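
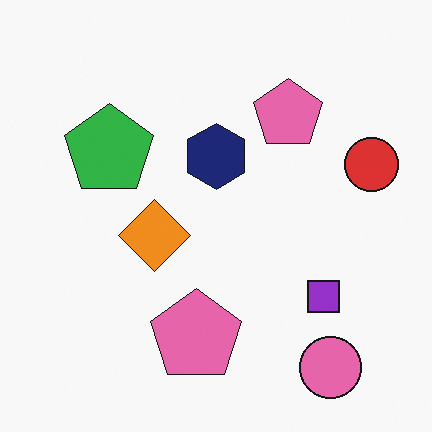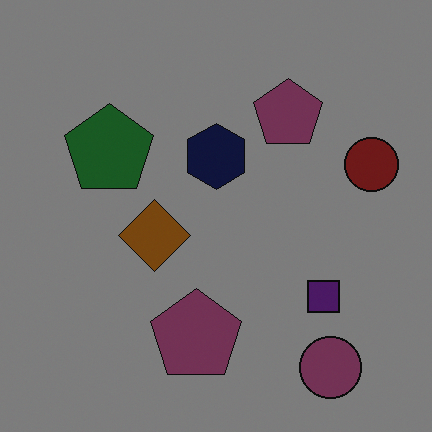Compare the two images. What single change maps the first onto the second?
The image was darkened a lot.

Every pixel — background and shapes alike — is uniformly darkened.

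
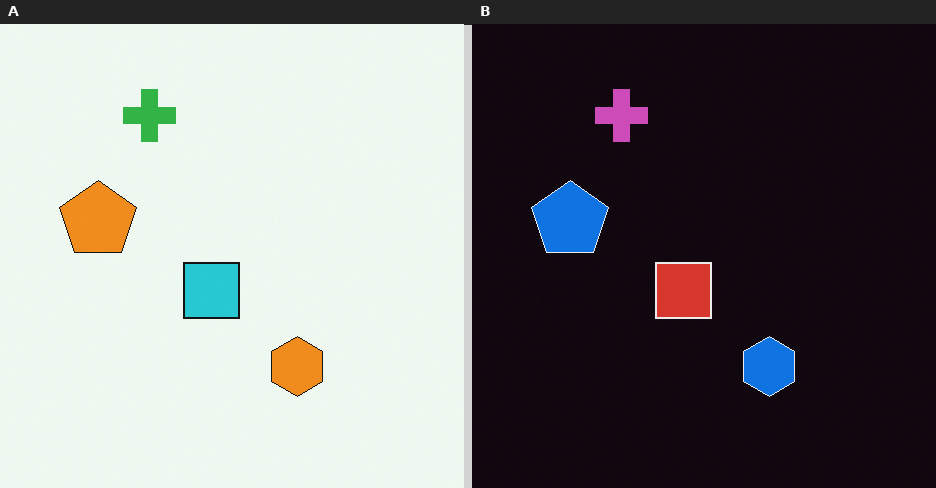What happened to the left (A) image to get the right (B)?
The transformation is: color-inverted (negative).

The light background has become dark and every shape's color is its complement — a photographic negative.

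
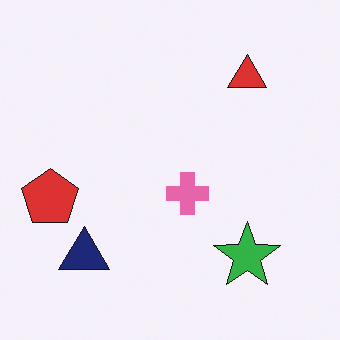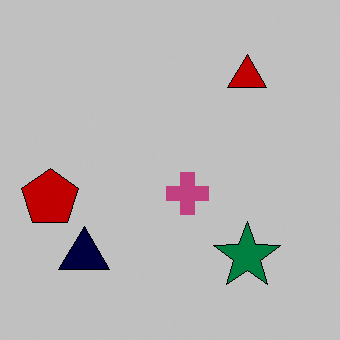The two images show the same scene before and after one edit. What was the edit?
It was heavily posterized to just a handful of flat colors.

Each flat color has snapped to a coarser quantized level — most visibly, the near-white background has dropped to a flat grey.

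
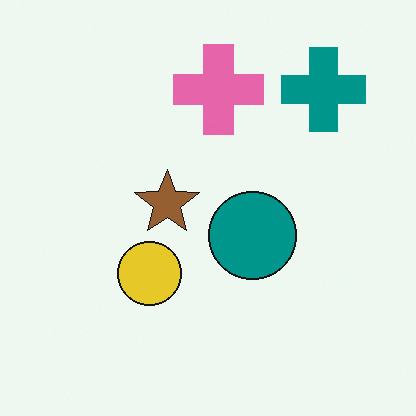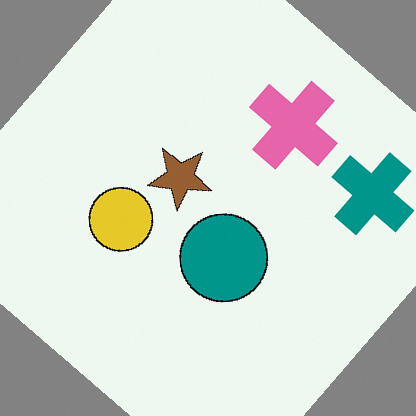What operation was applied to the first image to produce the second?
The image was rotated clockwise by a large amount — several tens of degrees.

Every shape is tilted by the same angle and the image corners show triangular fill wedges — a whole-image rotation by a non-right angle.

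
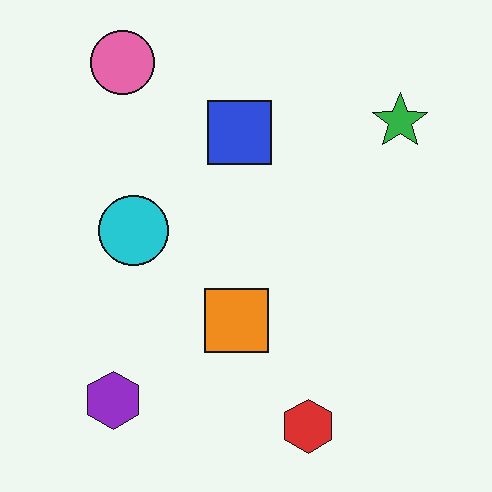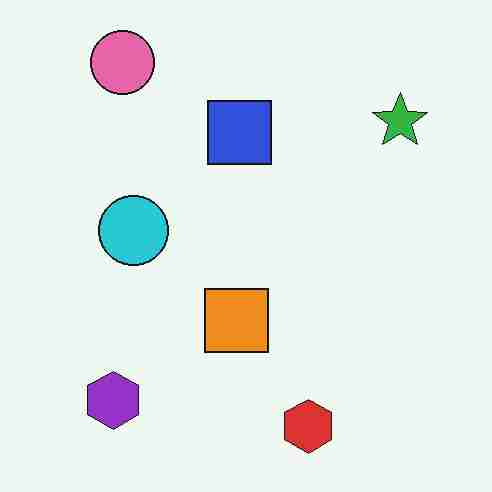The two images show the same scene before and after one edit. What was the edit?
The transformation is: degraded with heavy JPEG compression.

Blocky 8×8 compression artifacts appear around shape edges and the flat background shows ringing — characteristic JPEG degradation.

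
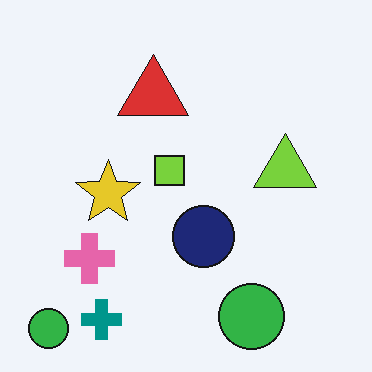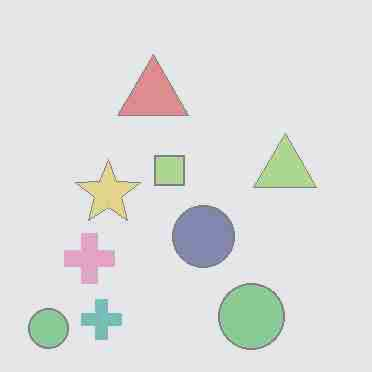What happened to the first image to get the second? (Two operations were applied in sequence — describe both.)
The transformation is: degraded with heavy JPEG compression, then given much lower contrast.

Blocky 8×8 compression artifacts appear around shape edges and the flat background shows ringing — characteristic JPEG degradation. Tones are pushed toward mid-grey across the whole image — a global contrast change.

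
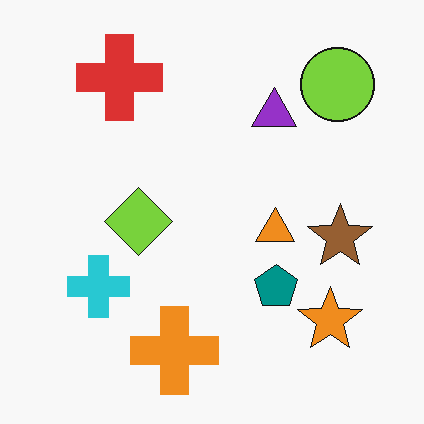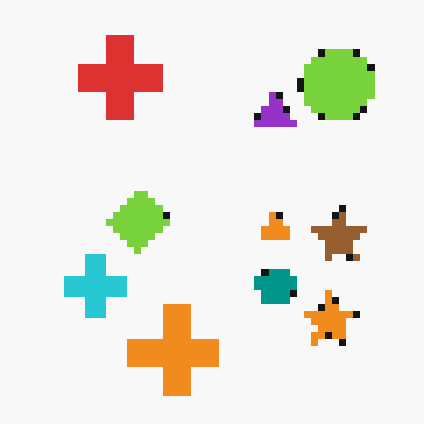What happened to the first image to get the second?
The transformation is: pixelated into visible square blocks.

Shapes are reduced to large square blocks; fine edges and outlines are lost — a downscale-then-upscale (mosaic) effect.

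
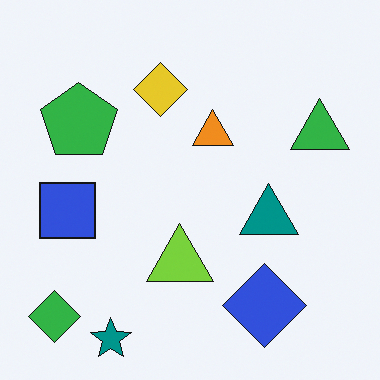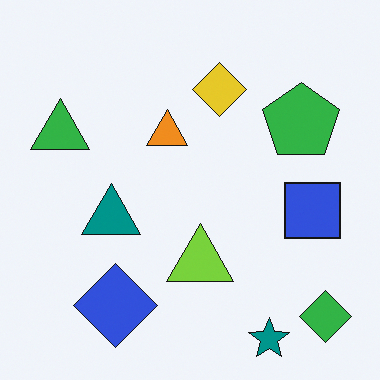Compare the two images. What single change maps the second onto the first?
It was flipped horizontally (left ↔ right).

The green diamond is in the bottom-right of the second image and the bottom-left of the first — shapes on opposite sides of the vertical midline have swapped in a mirror flip.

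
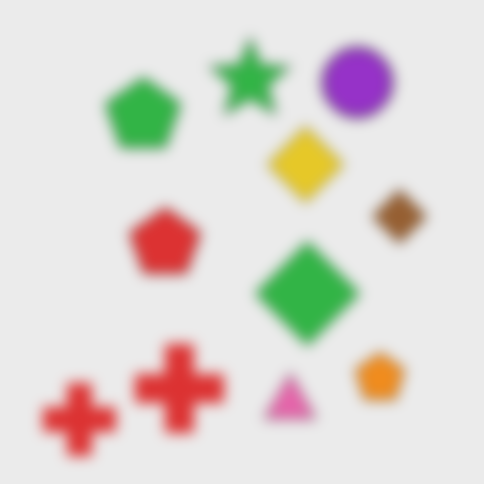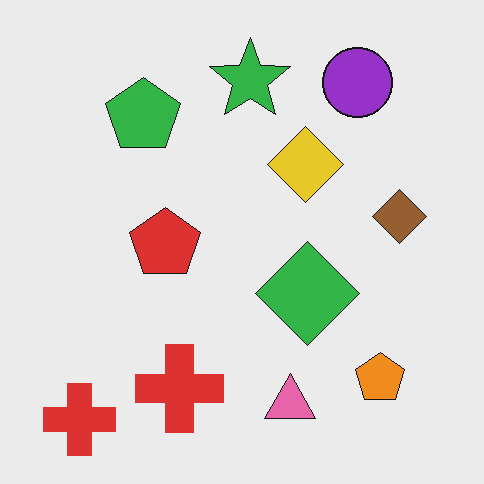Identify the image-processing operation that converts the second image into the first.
The image was heavily blurred.

Shape edges and outlines are uniformly softened across the whole image.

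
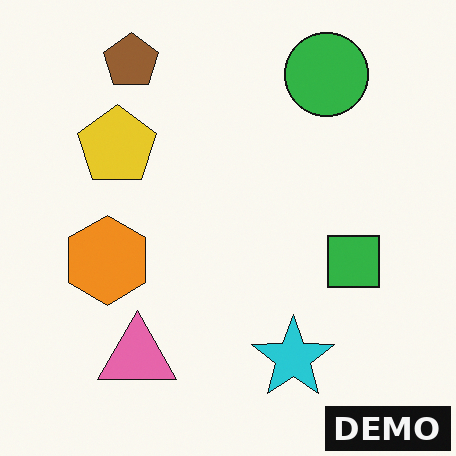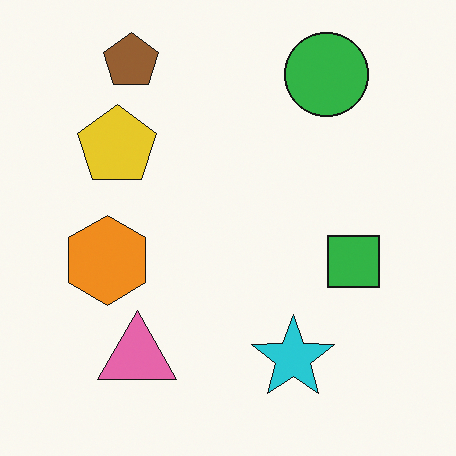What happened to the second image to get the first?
It was watermarked with the text "DEMO" in the lower-right corner.

A dark label reading "DEMO" appears in the lower-right corner.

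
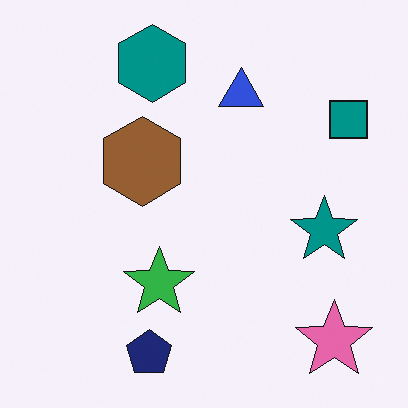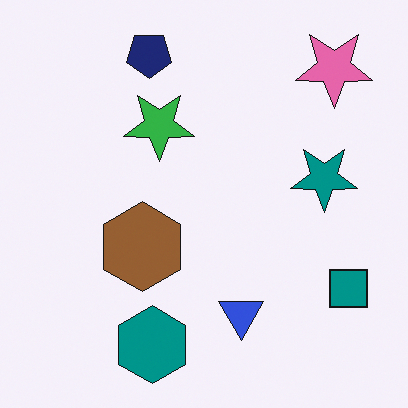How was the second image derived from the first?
The image was flipped vertically (top ↔ bottom).

The navy pentagon is in the bottom of the first image and the top of the second — shapes on opposite sides of the horizontal midline have swapped in a mirror flip.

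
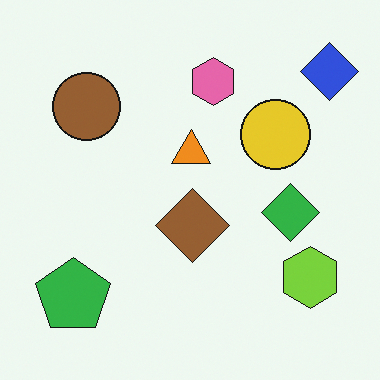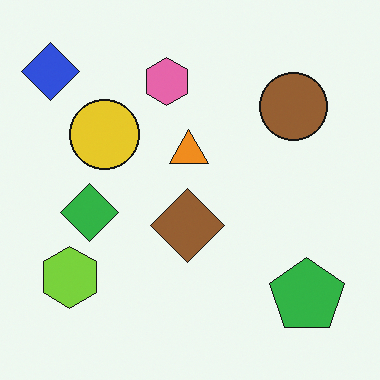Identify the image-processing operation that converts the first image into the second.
The image was flipped horizontally (left ↔ right).

The blue diamond is in the top-right of the first image and the top-left of the second — shapes on opposite sides of the vertical midline have swapped in a mirror flip.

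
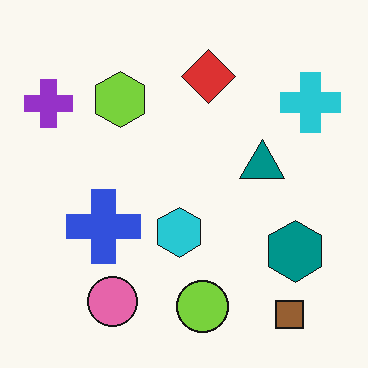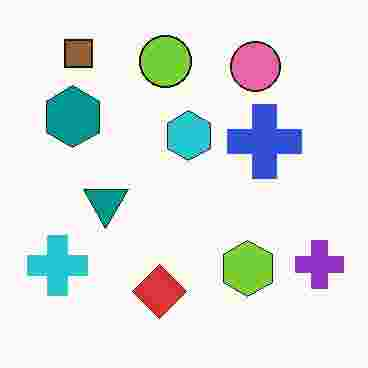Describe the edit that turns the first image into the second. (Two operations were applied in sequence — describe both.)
The second image is the first rotated 180°, then heavily JPEG-compressed with obvious blocking artifacts.

The brown square sits in the bottom-right of the first image and the top-left of the second — consistent with a whole-image 180° rotation. Blocky 8×8 compression artifacts appear around shape edges and the flat background shows ringing — characteristic JPEG degradation.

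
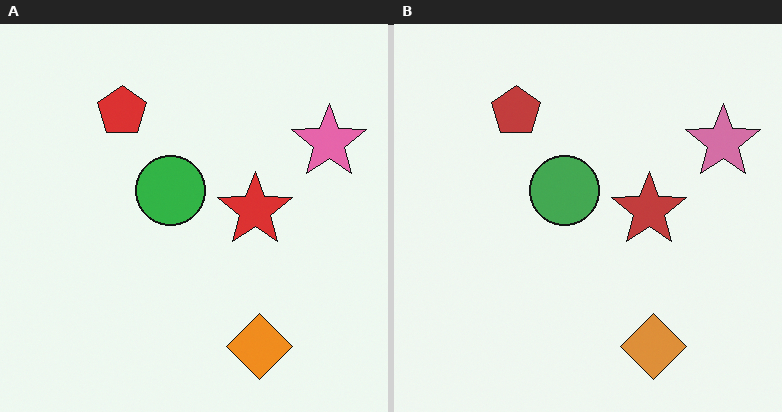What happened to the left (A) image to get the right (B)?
Slightly desaturated.

All colors are more muted and greyish — a global saturation change.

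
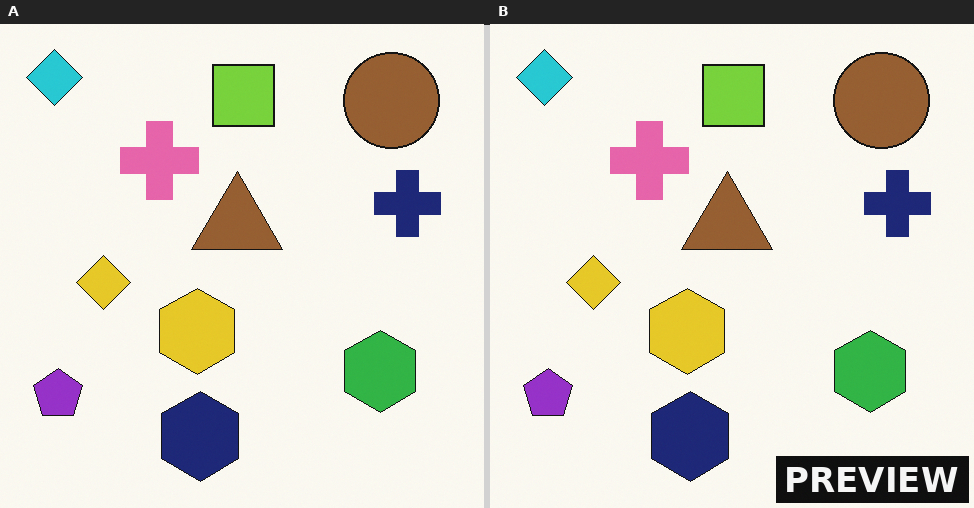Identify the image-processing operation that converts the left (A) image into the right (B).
It was watermarked with the text "PREVIEW" in the lower-right corner.

A dark label reading "PREVIEW" appears in the lower-right corner.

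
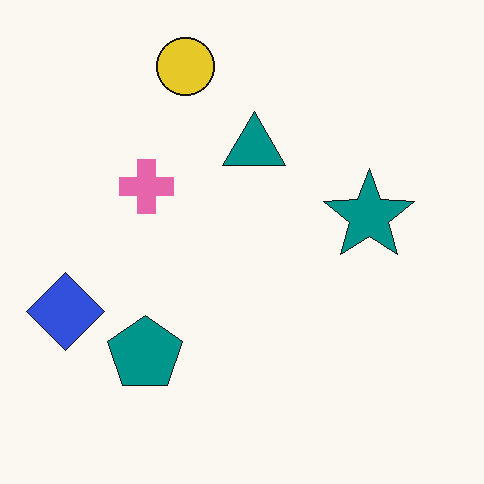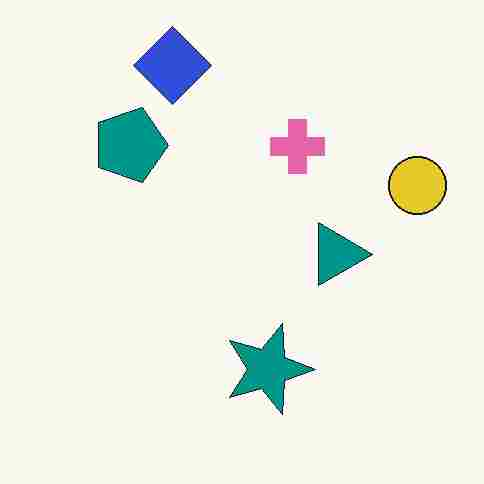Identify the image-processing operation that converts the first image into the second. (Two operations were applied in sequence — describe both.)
The image was rotated 90° clockwise, then heavily JPEG-compressed with obvious blocking artifacts.

The blue diamond sits in the left of the first image and the top of the second — consistent with a whole-image 90° clockwise rotation. Blocky 8×8 compression artifacts appear around shape edges and the flat background shows ringing — characteristic JPEG degradation.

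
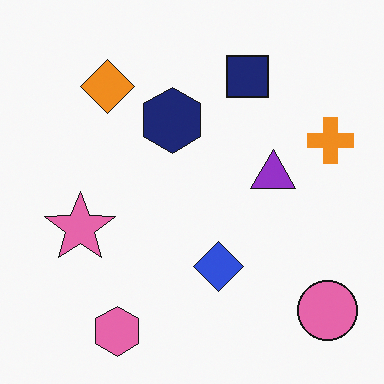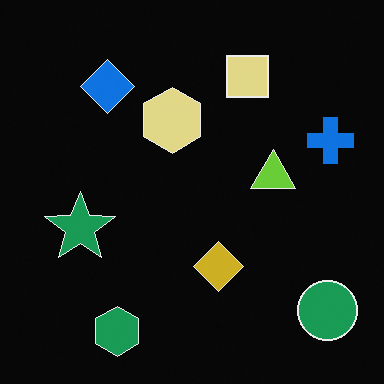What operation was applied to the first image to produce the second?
The image was color-inverted (negative).

The light background has become dark and every shape's color is its complement — a photographic negative.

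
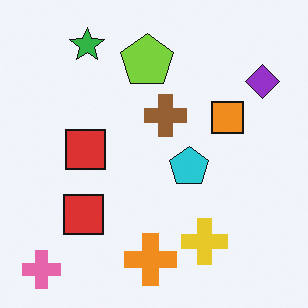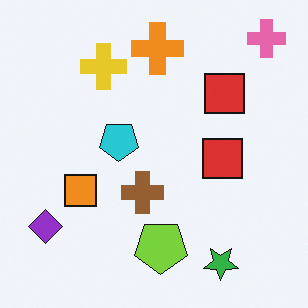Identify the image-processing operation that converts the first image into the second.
Rotated 180°.

The pink cross sits in the bottom-left of the first image and the top-right of the second — consistent with a whole-image 180° rotation.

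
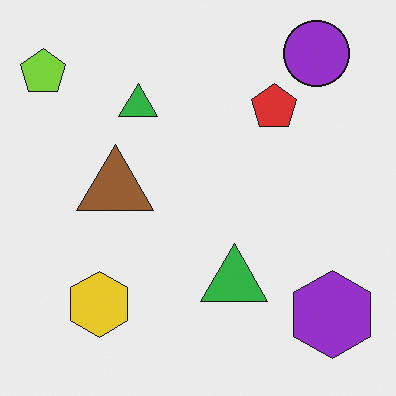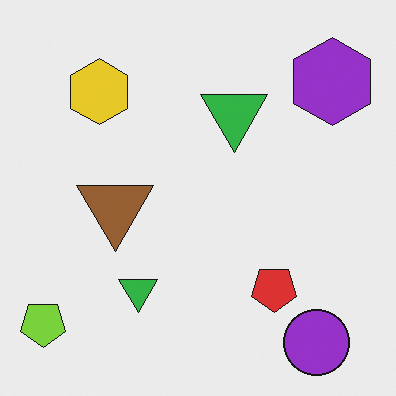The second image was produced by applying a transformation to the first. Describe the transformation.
This is the original image flipped vertically (top ↔ bottom).

The purple circle is in the top-right of the first image and the bottom-right of the second — shapes on opposite sides of the horizontal midline have swapped in a mirror flip.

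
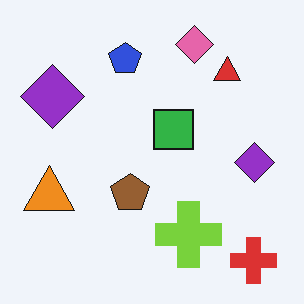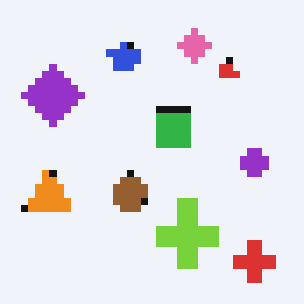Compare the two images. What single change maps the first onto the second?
This is the original image moderately pixelated.

Shapes are reduced to large square blocks; fine edges and outlines are lost — a downscale-then-upscale (mosaic) effect.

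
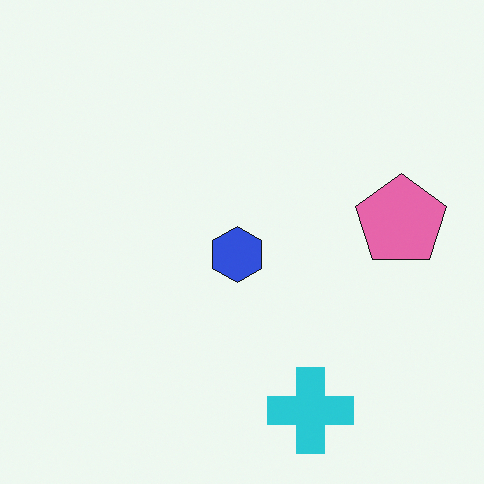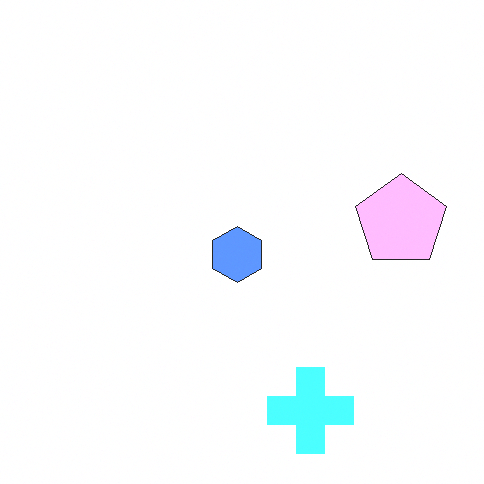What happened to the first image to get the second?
The image was substantially brightened.

Every pixel — background and shapes alike — is uniformly brightened.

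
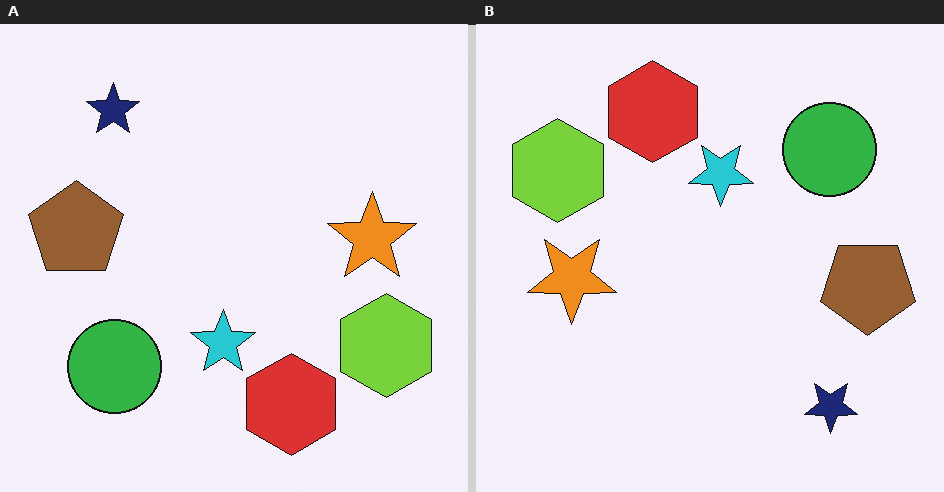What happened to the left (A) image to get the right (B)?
This is the original image rotated 180°.

The navy star sits in the top-left of the left (A) image and the bottom-right of the right (B) — consistent with a whole-image 180° rotation.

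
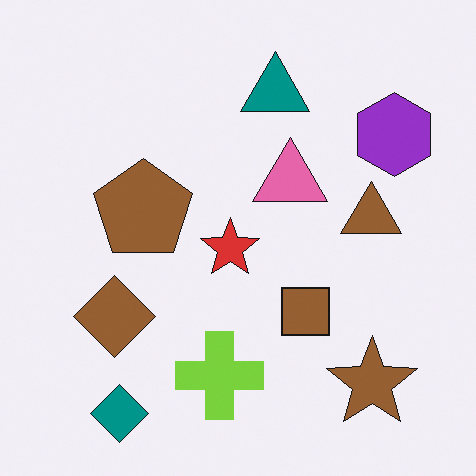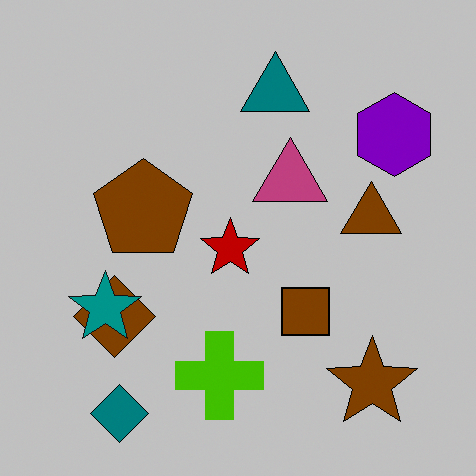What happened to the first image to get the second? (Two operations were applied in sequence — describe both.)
This is the original image aggressively posterized, then overlaid with an additional teal star.

Each flat color has snapped to a coarser quantized level — most visibly, the near-white background has dropped to a flat grey. A teal star appears in the second image that is absent from the first.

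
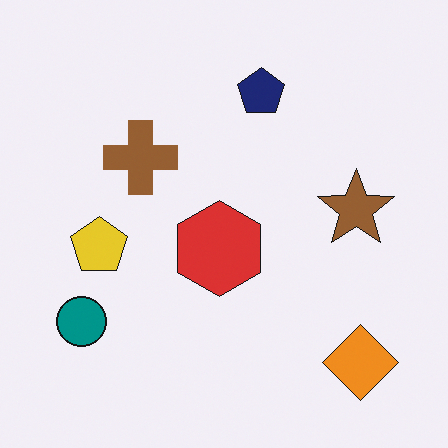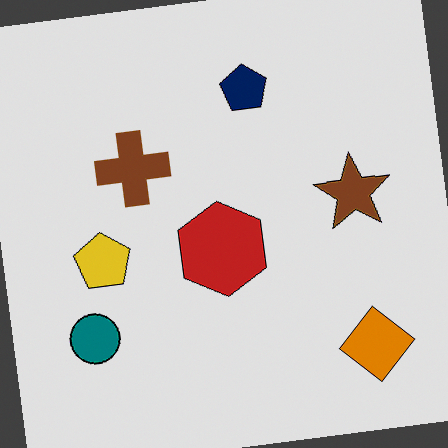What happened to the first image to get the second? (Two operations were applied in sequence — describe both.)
The image was rotated counter-clockwise by a small amount, then moderately posterized.

Every shape is tilted by the same angle and the image corners show triangular fill wedges — a whole-image rotation by a non-right angle. Each flat color has snapped to a coarser quantized level — most visibly, the near-white background has dropped to a flat grey.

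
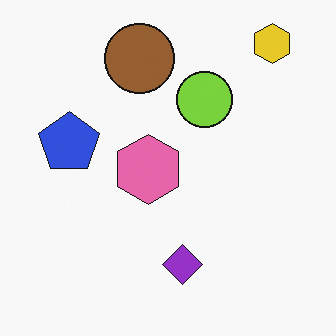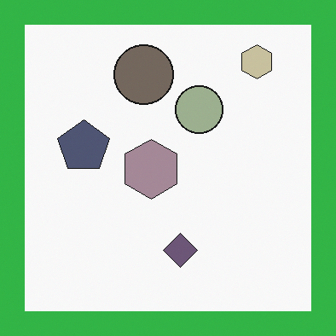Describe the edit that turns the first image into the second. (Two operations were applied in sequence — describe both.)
Made much more muted (saturation change), then framed with a green border.

All colors are more muted and greyish — a global saturation change. A solid green frame runs around the edge of the second image, with the content slightly shrunk inside it.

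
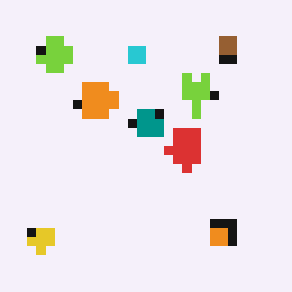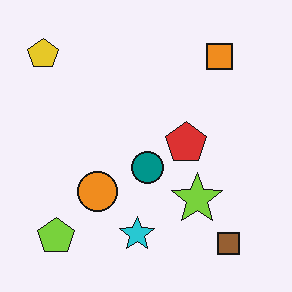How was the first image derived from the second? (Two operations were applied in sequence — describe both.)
This is the original image flipped vertically (top ↔ bottom), then heavily pixelated into large blocks.

The brown square is in the bottom-right of the second image and the top-right of the first — shapes on opposite sides of the horizontal midline have swapped in a mirror flip. Shapes are reduced to large square blocks; fine edges and outlines are lost — a downscale-then-upscale (mosaic) effect.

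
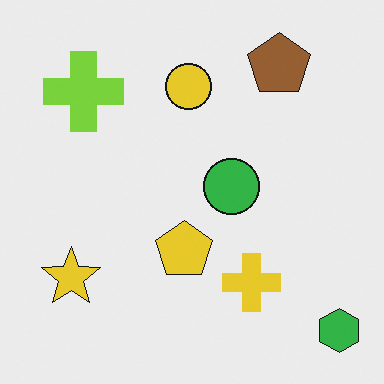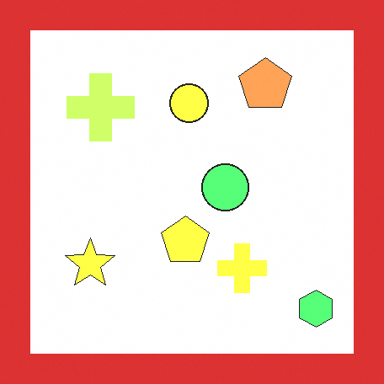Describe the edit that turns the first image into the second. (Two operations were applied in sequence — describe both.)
The image was brightened a lot, then framed with a red border.

Every pixel — background and shapes alike — is uniformly brightened. A solid red frame runs around the edge of the second image, with the content slightly shrunk inside it.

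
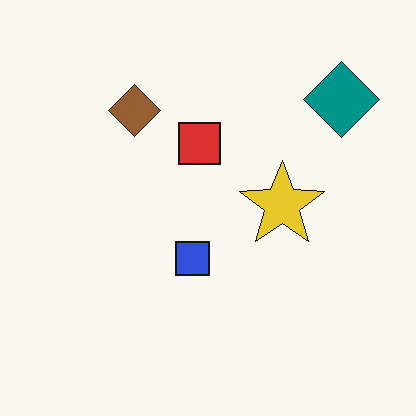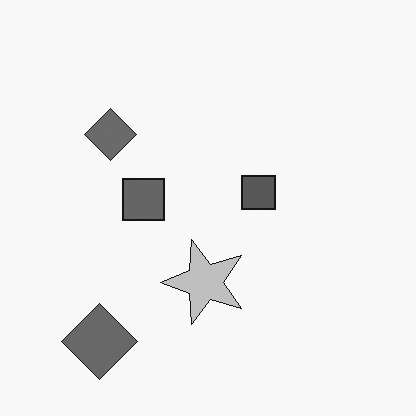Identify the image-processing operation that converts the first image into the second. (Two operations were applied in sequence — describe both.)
The transformation is: converted to grayscale, then transposed (reflected across the top-left ↔ bottom-right diagonal).

All color is removed — every shape is now a shade of grey. Shapes have swapped their row and column positions — what was in the top-right is now in the bottom-left — a diagonal reflection.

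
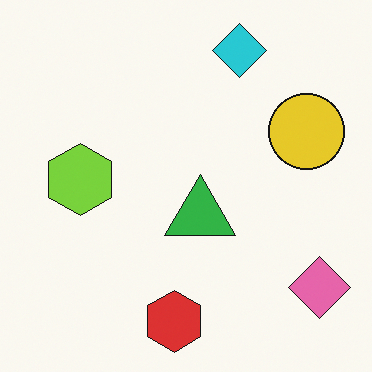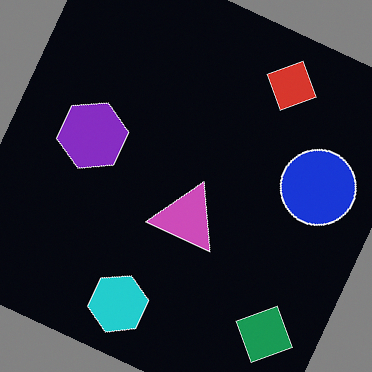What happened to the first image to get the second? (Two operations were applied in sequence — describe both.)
It was color-inverted (negative), then rotated clockwise by a moderate amount.

The light background has become dark and every shape's color is its complement — a photographic negative. Every shape is tilted by the same angle and the image corners show triangular fill wedges — a whole-image rotation by a non-right angle.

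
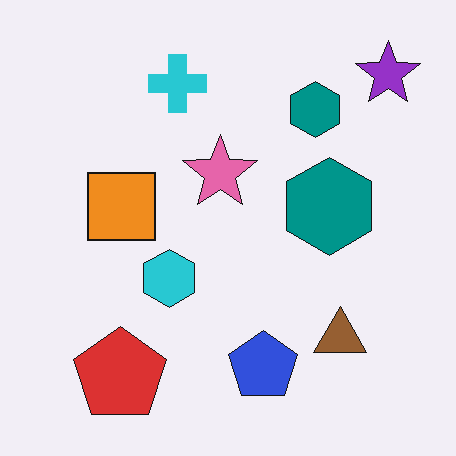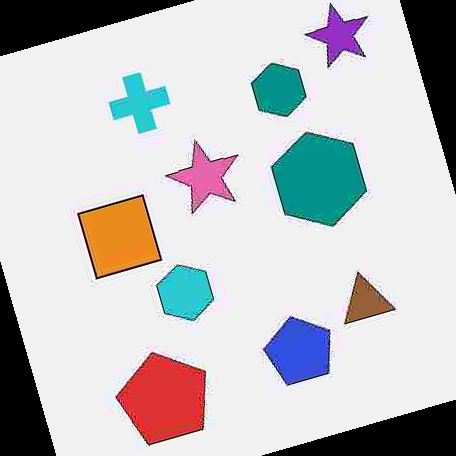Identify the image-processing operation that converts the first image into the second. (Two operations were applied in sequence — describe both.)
This is the original image heavily JPEG-compressed with obvious blocking artifacts, then rotated counter-clockwise by a moderate amount.

Blocky 8×8 compression artifacts appear around shape edges and the flat background shows ringing — characteristic JPEG degradation. Every shape is tilted by the same angle and the image corners show triangular fill wedges — a whole-image rotation by a non-right angle.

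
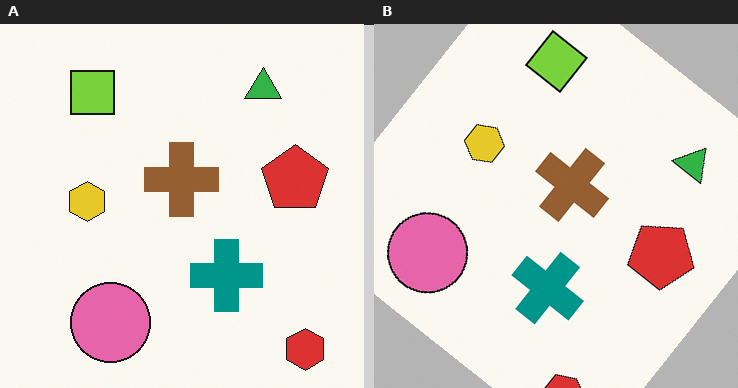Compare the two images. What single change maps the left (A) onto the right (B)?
The image was rotated clockwise by a large amount — several tens of degrees.

Every shape is tilted by the same angle and the image corners show triangular fill wedges — a whole-image rotation by a non-right angle.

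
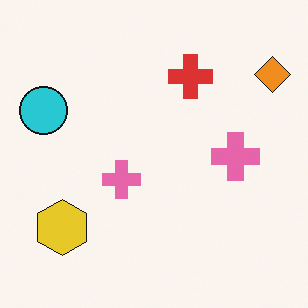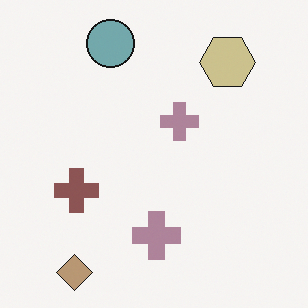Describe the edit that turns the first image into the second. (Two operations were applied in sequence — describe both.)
The transformation is: heavily desaturated, then transposed (reflected across the top-left ↔ bottom-right diagonal).

All colors are more muted and greyish — a global saturation change. Shapes have swapped their row and column positions — what was in the top-right is now in the bottom-left — a diagonal reflection.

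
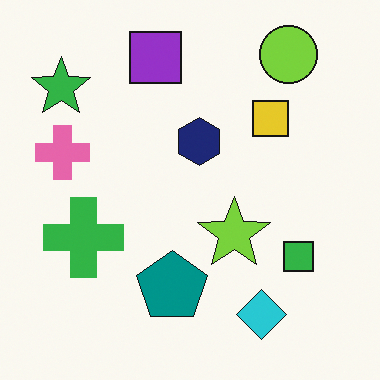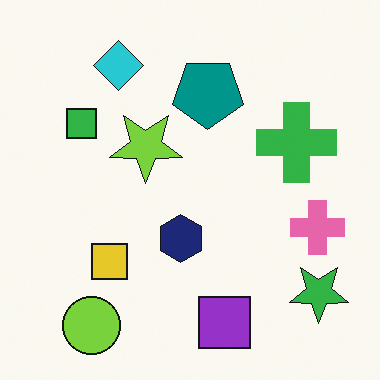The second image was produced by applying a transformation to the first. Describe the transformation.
It was rotated 180°.

The lime circle sits in the top-right of the first image and the bottom-left of the second — consistent with a whole-image 180° rotation.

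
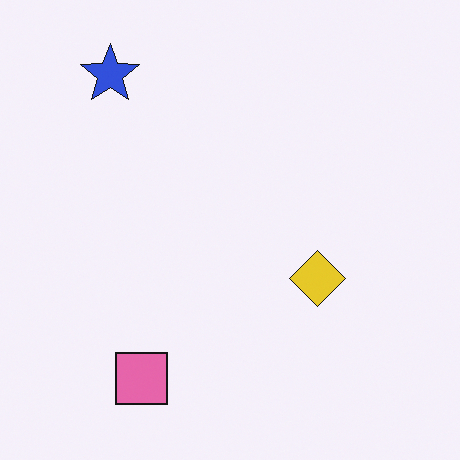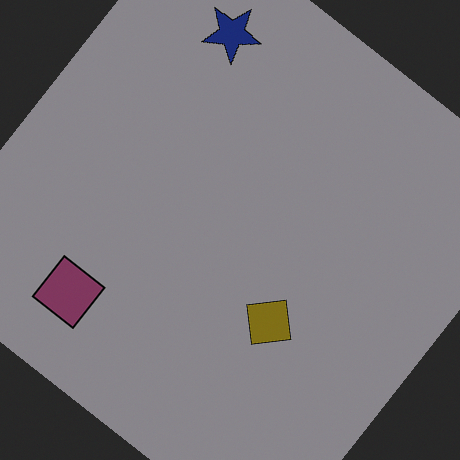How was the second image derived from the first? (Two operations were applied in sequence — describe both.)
The second image is the first rotated clockwise by a large amount — several tens of degrees, then substantially darkened.

Every shape is tilted by the same angle and the image corners show triangular fill wedges — a whole-image rotation by a non-right angle. Every pixel — background and shapes alike — is uniformly darkened.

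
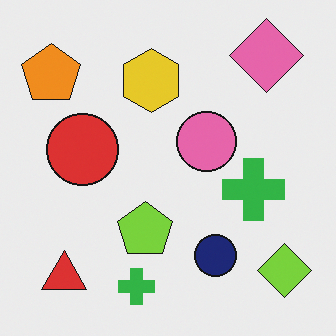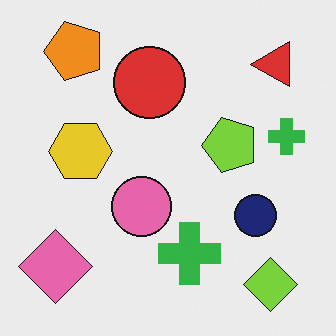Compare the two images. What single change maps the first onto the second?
This is the original image transposed (reflected across the top-left ↔ bottom-right diagonal).

Shapes have swapped their row and column positions — what was in the top-right is now in the bottom-left — a diagonal reflection.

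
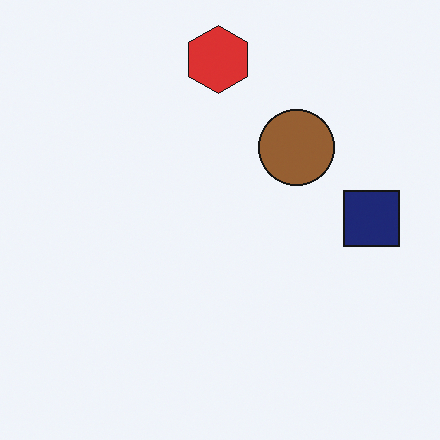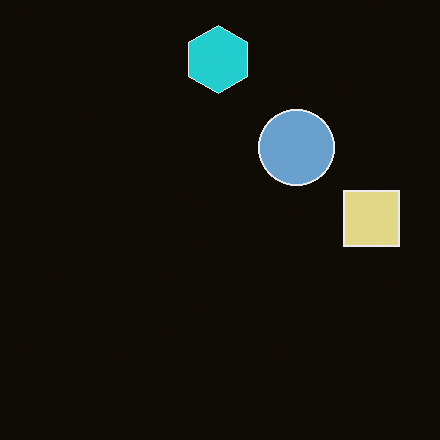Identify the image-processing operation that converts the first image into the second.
The second image is the first color-inverted (negative).

The light background has become dark and every shape's color is its complement — a photographic negative.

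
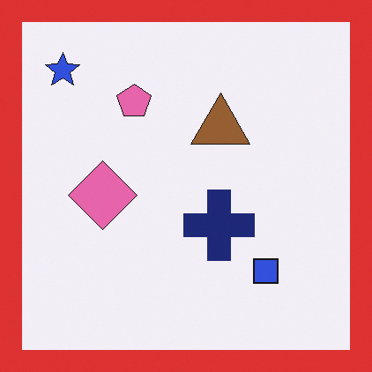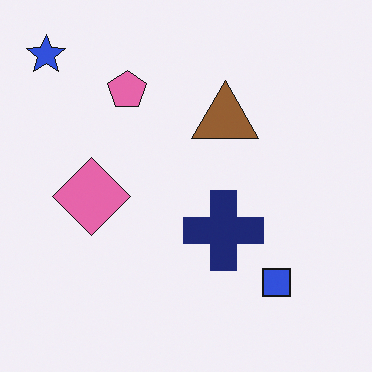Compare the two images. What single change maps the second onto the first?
The image was framed with a red border.

A solid red frame runs around the edge of the first image, with the content slightly shrunk inside it.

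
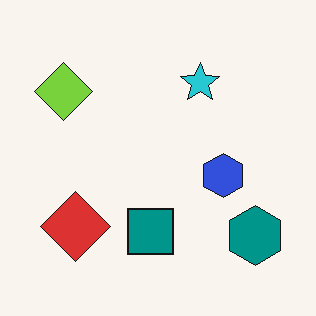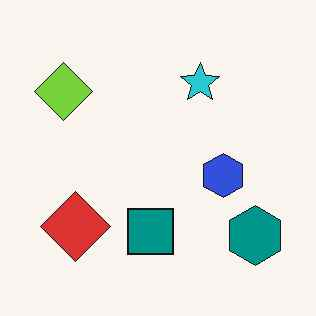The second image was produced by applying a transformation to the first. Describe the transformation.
It was JPEG-compressed with visible artifacts.

Blocky 8×8 compression artifacts appear around shape edges and the flat background shows ringing — characteristic JPEG degradation.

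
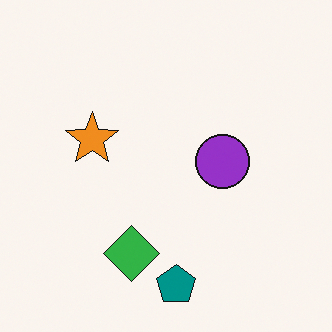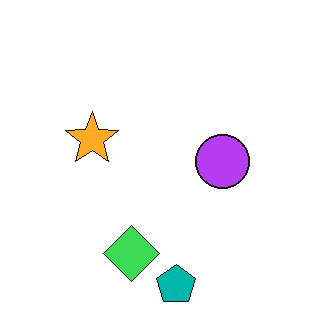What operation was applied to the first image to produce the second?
The transformation is: brightened a little.

Every pixel — background and shapes alike — is uniformly brightened.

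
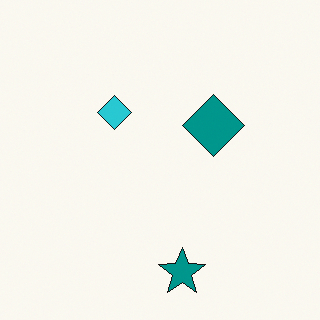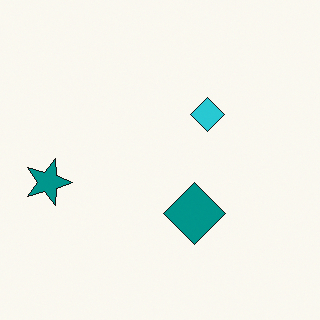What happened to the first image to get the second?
This is the original image rotated 90° clockwise.

The teal star sits in the bottom of the first image and the left of the second — consistent with a whole-image 90° clockwise rotation.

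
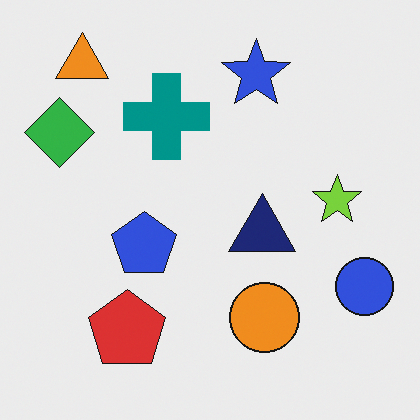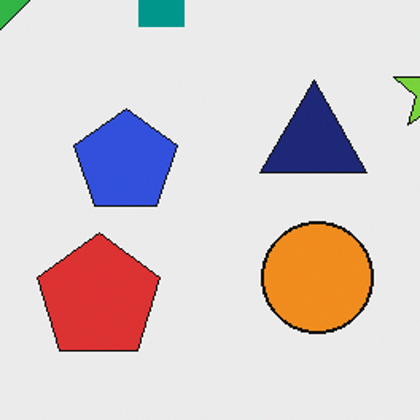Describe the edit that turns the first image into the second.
The transformation is: cropped slightly and scaled back up.

The visible shapes are larger and the field of view is narrower; shapes near the original edges may be partly or wholly outside the frame — a crop-and-rescale.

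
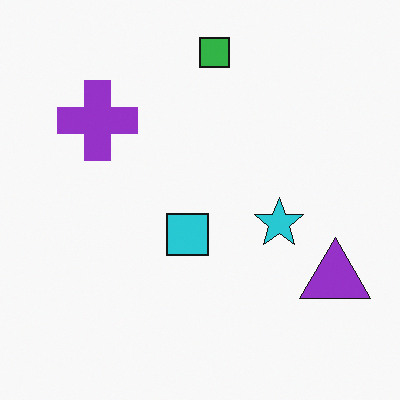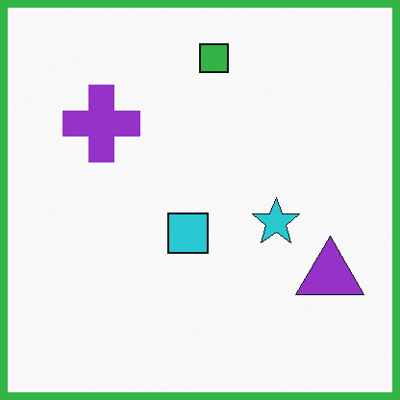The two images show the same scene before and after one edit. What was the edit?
The second image is the first framed with a green border.

A solid green frame runs around the edge of the second image, with the content slightly shrunk inside it.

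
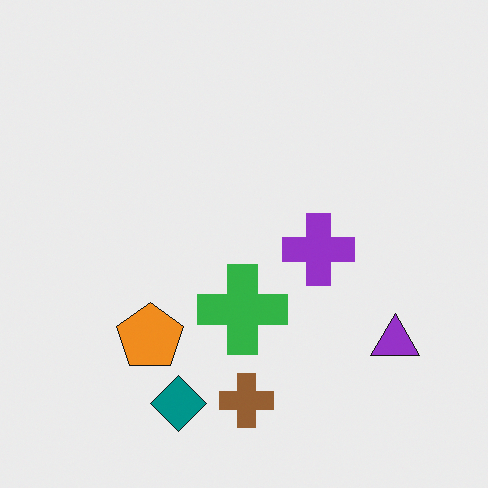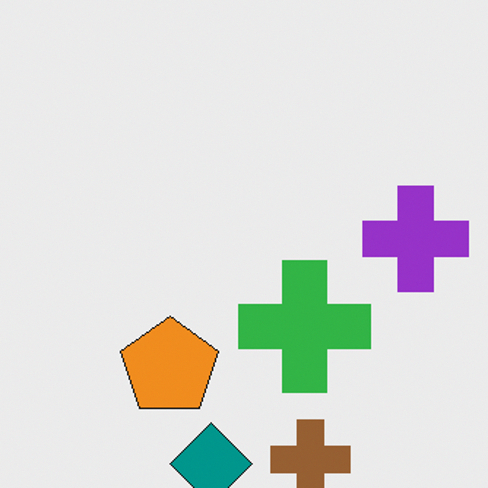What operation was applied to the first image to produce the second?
The second image is the first cropped slightly and scaled back up.

The visible shapes are larger and the field of view is narrower; shapes near the original edges may be partly or wholly outside the frame — a crop-and-rescale.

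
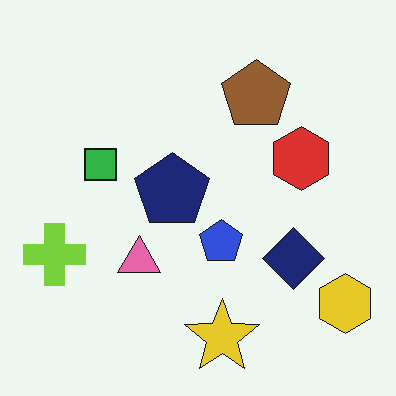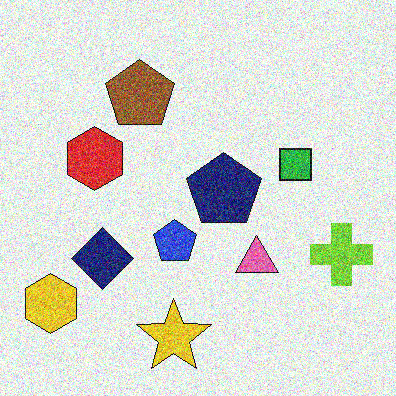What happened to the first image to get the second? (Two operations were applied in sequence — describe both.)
The image was flipped horizontally (left ↔ right), then degraded with strong gaussian noise.

The yellow hexagon is in the bottom-right of the first image and the bottom-left of the second — shapes on opposite sides of the vertical midline have swapped in a mirror flip. Random speckle covers the whole image, including the flat background.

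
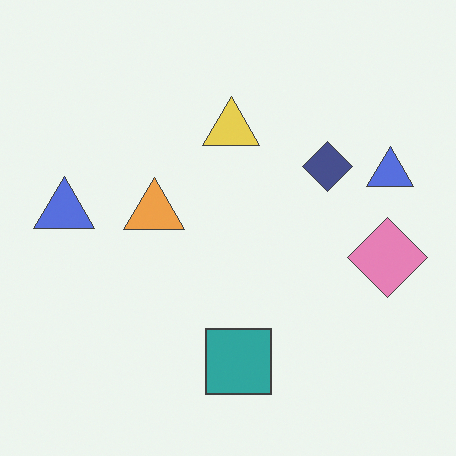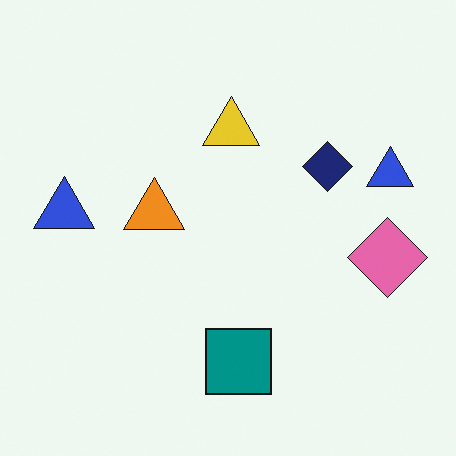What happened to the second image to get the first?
The image was given slightly reduced contrast.

Tones are pushed toward mid-grey across the whole image — a global contrast change.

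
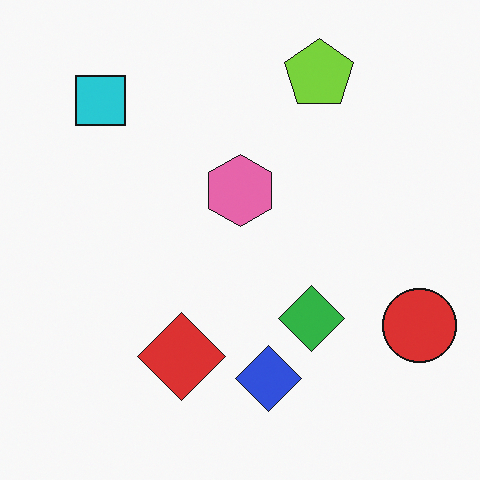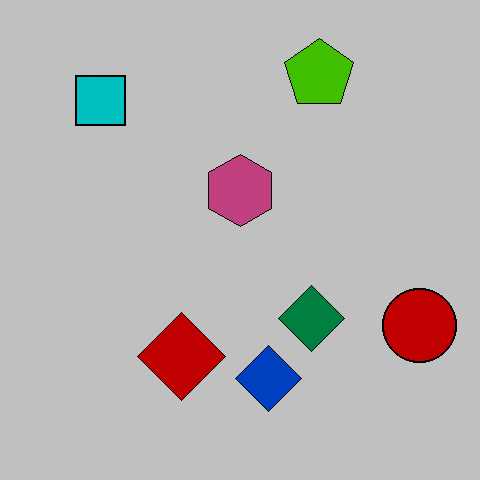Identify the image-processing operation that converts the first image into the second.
The image was heavily posterized to just a handful of flat colors.

Each flat color has snapped to a coarser quantized level — most visibly, the near-white background has dropped to a flat grey.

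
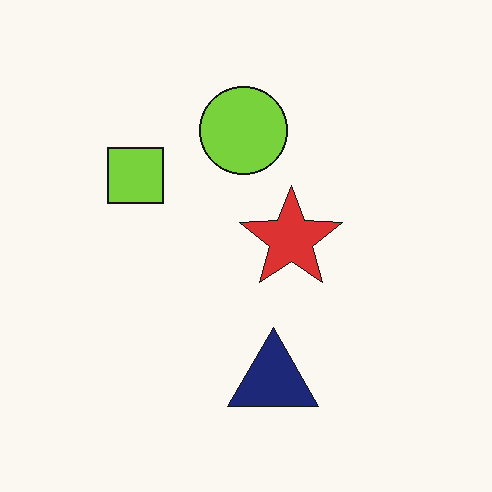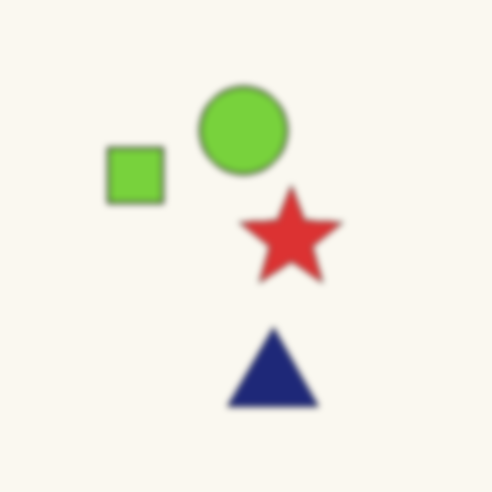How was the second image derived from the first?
Moderately blurred.

Shape edges and outlines are uniformly softened across the whole image.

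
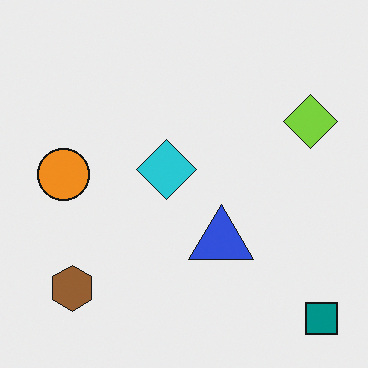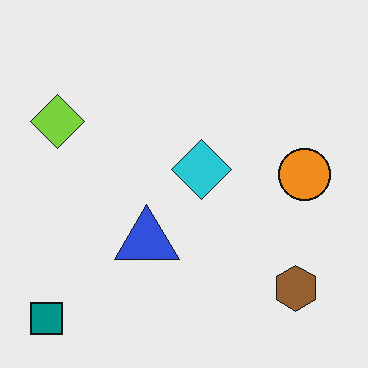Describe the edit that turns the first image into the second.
Flipped horizontally (left ↔ right).

The teal square is in the bottom-right of the first image and the bottom-left of the second — shapes on opposite sides of the vertical midline have swapped in a mirror flip.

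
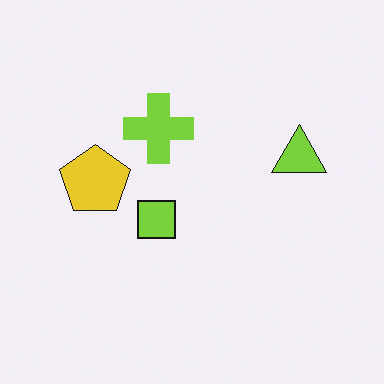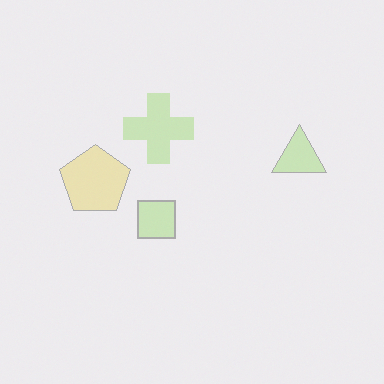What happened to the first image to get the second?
The second image is the first washed out (contrast reduced).

Tones are pushed toward mid-grey across the whole image — a global contrast change.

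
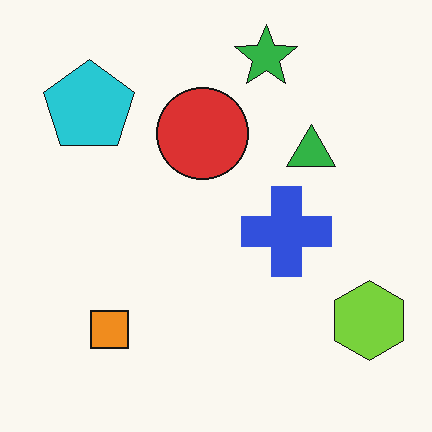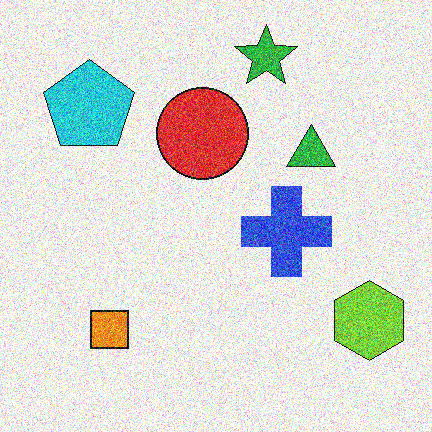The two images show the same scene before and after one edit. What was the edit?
The transformation is: degraded with a thick layer of grain.

Random speckle covers the whole image, including the flat background.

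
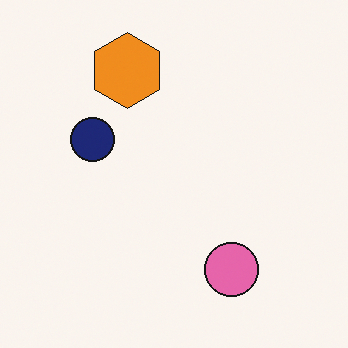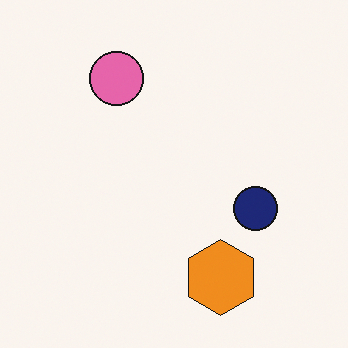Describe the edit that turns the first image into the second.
The second image is the first rotated 180°.

The orange hexagon sits in the top of the first image and the bottom of the second — consistent with a whole-image 180° rotation.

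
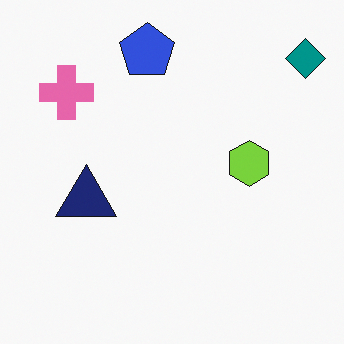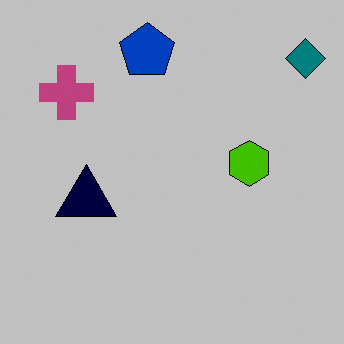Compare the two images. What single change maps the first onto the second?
Aggressively posterized.

Each flat color has snapped to a coarser quantized level — most visibly, the near-white background has dropped to a flat grey.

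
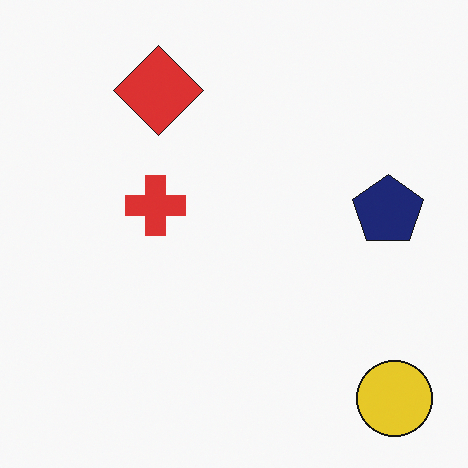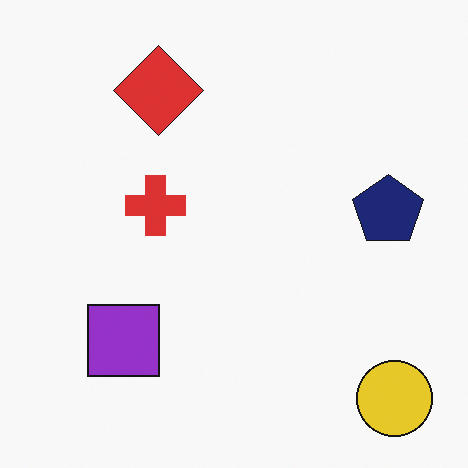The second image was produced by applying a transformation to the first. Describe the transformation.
Overlaid with an additional purple square.

A purple square appears in the second image that is absent from the first.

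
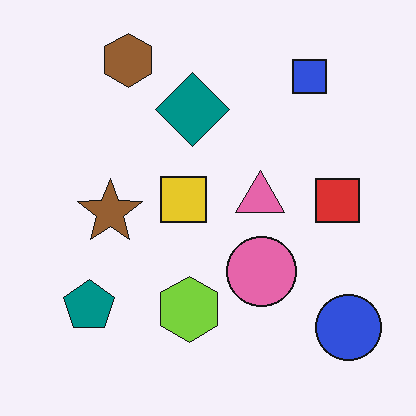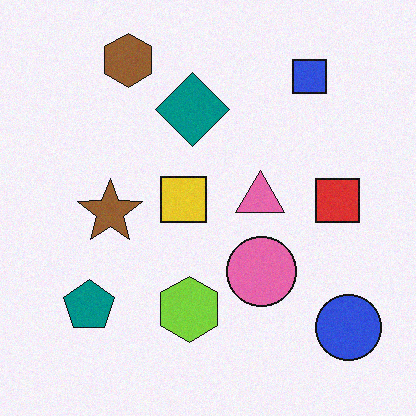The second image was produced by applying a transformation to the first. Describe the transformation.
Degraded with subtle gaussian noise.

Random speckle covers the whole image, including the flat background.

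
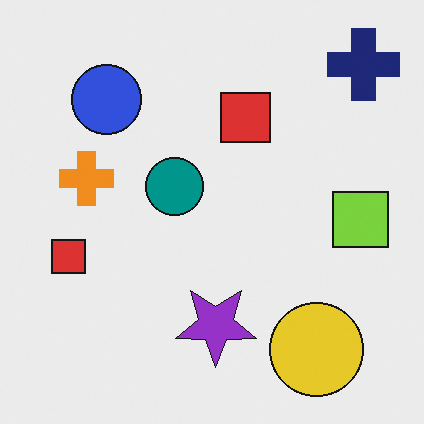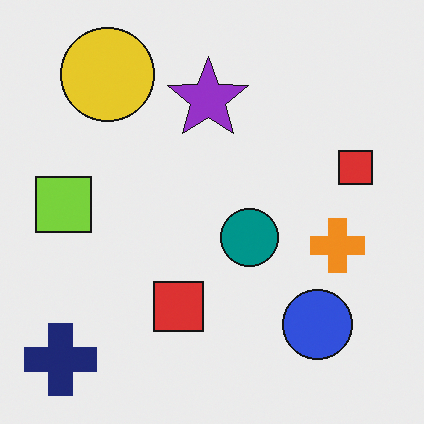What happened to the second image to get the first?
It was rotated 180°.

The navy cross sits in the bottom-left of the second image and the top-right of the first — consistent with a whole-image 180° rotation.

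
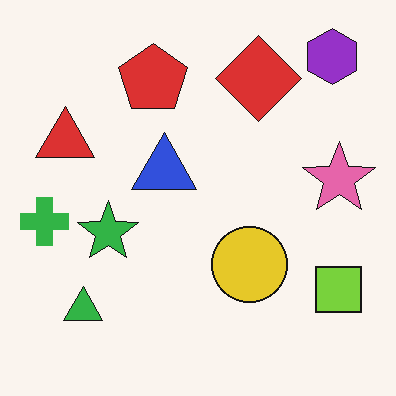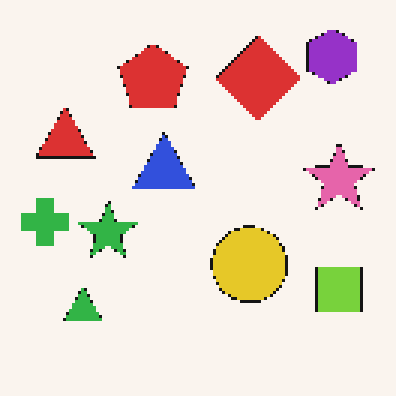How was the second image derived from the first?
Mildly pixelated.

Shapes are reduced to large square blocks; fine edges and outlines are lost — a downscale-then-upscale (mosaic) effect.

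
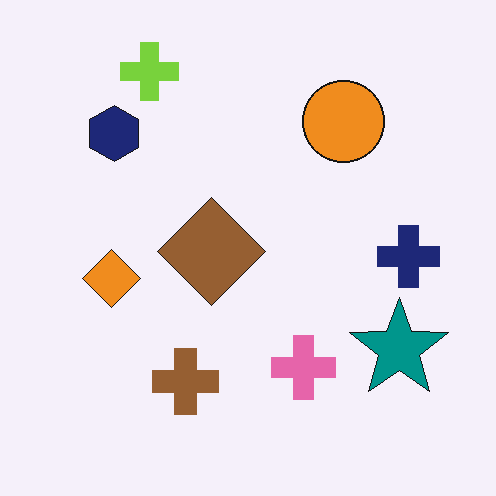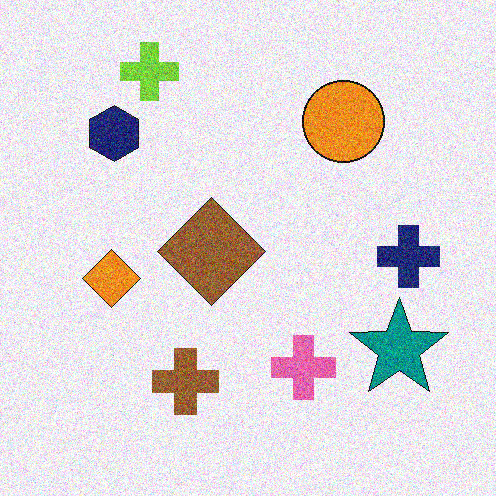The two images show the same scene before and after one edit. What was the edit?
It was degraded with a thick layer of grain.

Random speckle covers the whole image, including the flat background.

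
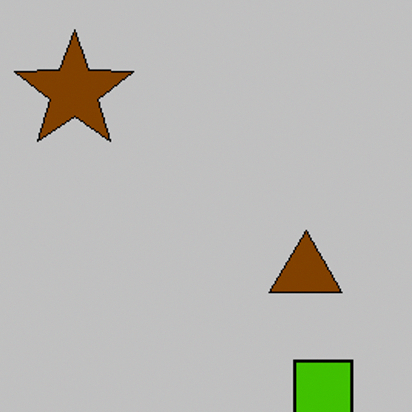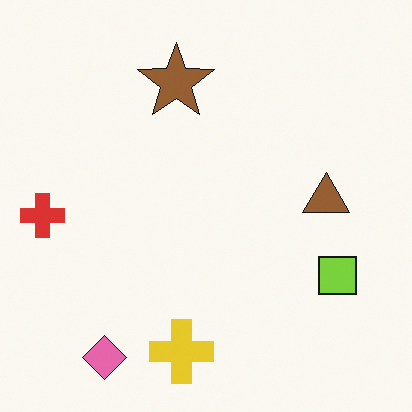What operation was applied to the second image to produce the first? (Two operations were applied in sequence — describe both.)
The first image is the second heavily posterized to just a handful of flat colors, then cropped to a modestly smaller region and rescaled.

Each flat color has snapped to a coarser quantized level — most visibly, the near-white background has dropped to a flat grey. The visible shapes are larger and the field of view is narrower; shapes near the original edges may be partly or wholly outside the frame — a crop-and-rescale.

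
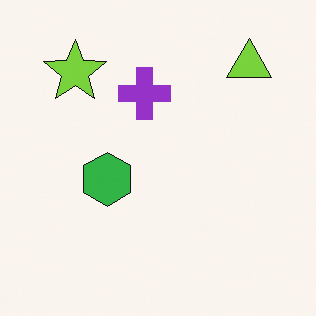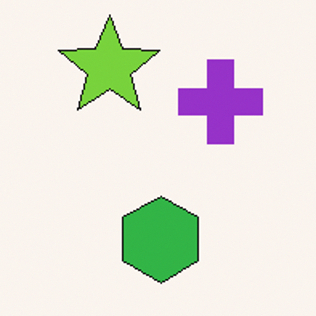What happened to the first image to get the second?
The transformation is: cropped slightly and scaled back up.

The visible shapes are larger and the field of view is narrower; shapes near the original edges may be partly or wholly outside the frame — a crop-and-rescale.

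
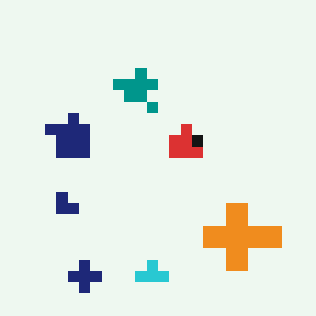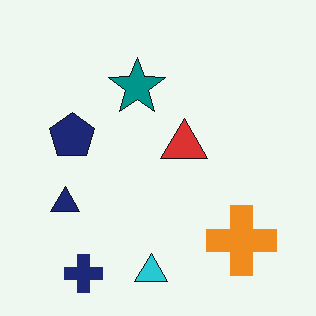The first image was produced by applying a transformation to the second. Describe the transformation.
The first image is the second coarsely pixelated.

Shapes are reduced to large square blocks; fine edges and outlines are lost — a downscale-then-upscale (mosaic) effect.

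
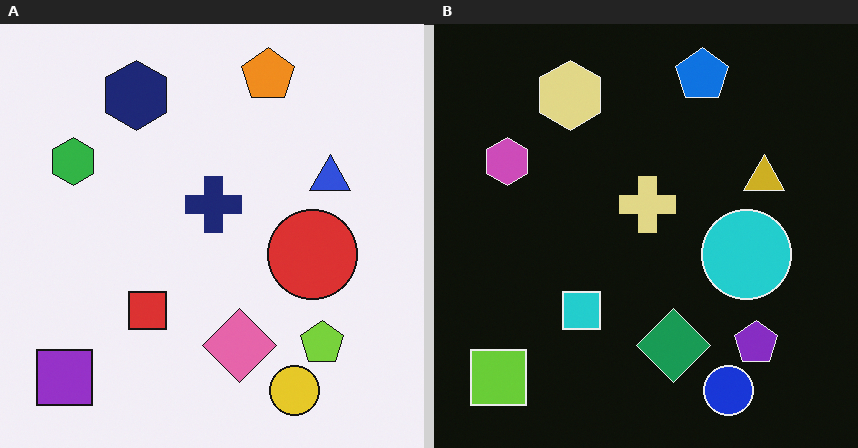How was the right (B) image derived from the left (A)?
The right (B) image is the left (A) color-inverted (negative).

The light background has become dark and every shape's color is its complement — a photographic negative.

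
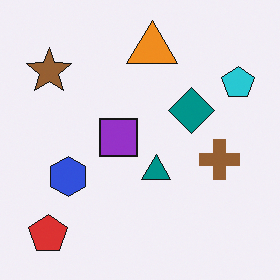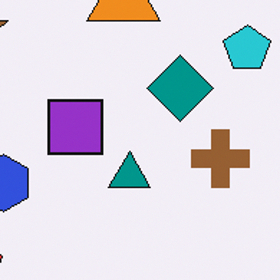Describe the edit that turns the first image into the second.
It was cropped to a modestly smaller region and rescaled.

The visible shapes are larger and the field of view is narrower; shapes near the original edges may be partly or wholly outside the frame — a crop-and-rescale.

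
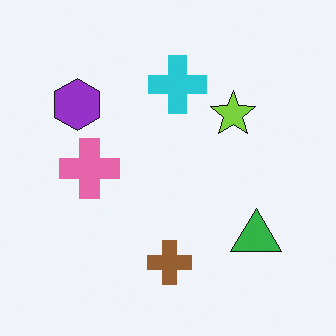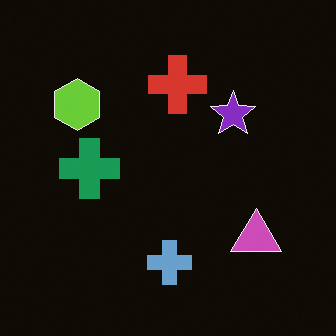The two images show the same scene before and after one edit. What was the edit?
The transformation is: color-inverted (negative).

The light background has become dark and every shape's color is its complement — a photographic negative.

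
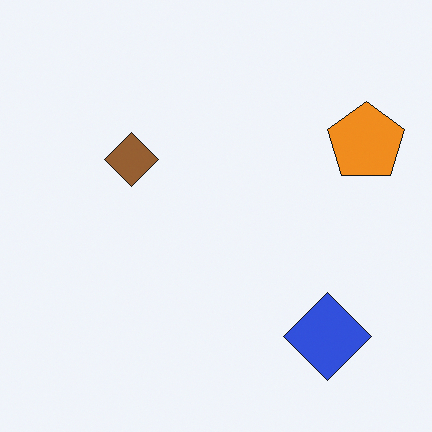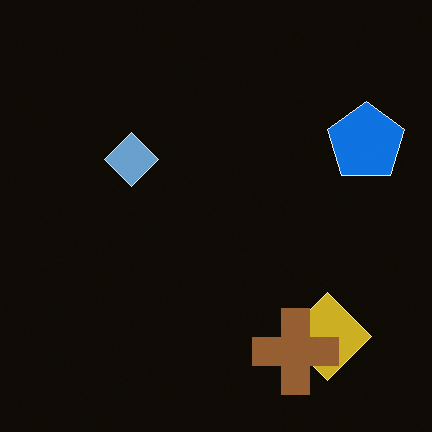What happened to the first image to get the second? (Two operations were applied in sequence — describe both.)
Color-inverted (negative), then overlaid with an additional brown cross.

The light background has become dark and every shape's color is its complement — a photographic negative. A brown cross appears in the second image that is absent from the first.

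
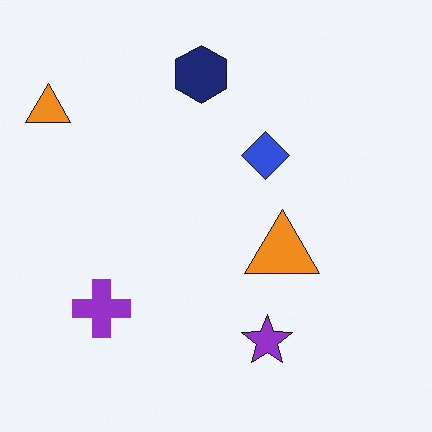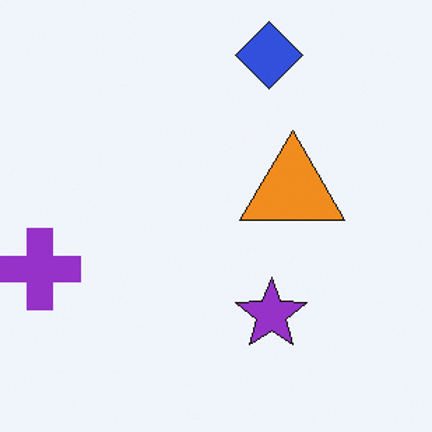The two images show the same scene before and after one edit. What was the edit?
The transformation is: cropped to a modestly smaller region and rescaled.

The visible shapes are larger and the field of view is narrower; shapes near the original edges may be partly or wholly outside the frame — a crop-and-rescale.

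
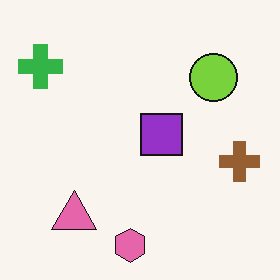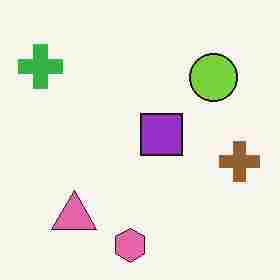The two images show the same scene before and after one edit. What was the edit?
The image was heavily JPEG-compressed with obvious blocking artifacts.

Blocky 8×8 compression artifacts appear around shape edges and the flat background shows ringing — characteristic JPEG degradation.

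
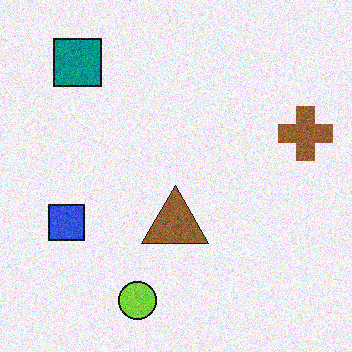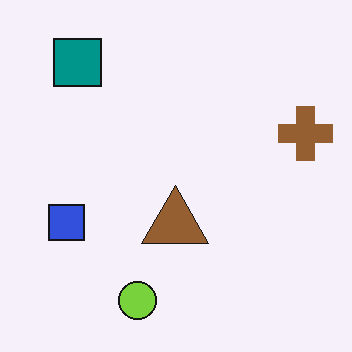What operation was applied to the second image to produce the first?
The image was degraded with visible gaussian noise.

Random speckle covers the whole image, including the flat background.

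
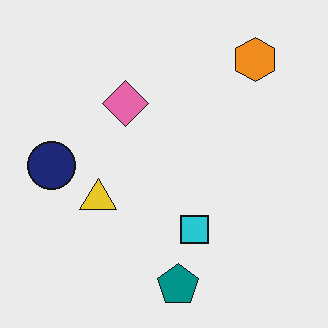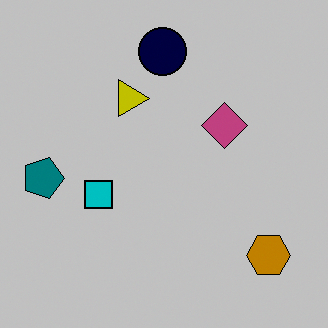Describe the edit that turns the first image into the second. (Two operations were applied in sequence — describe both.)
Aggressively posterized, then rotated 90° clockwise.

Each flat color has snapped to a coarser quantized level — most visibly, the near-white background has dropped to a flat grey. The orange hexagon sits in the top-right of the first image and the bottom-right of the second — consistent with a whole-image 90° clockwise rotation.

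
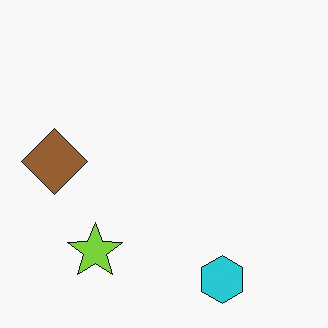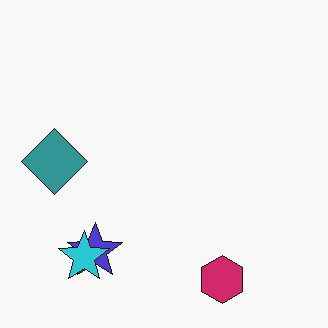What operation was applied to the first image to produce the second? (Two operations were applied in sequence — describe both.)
The transformation is: hue-shifted noticeably, then overlaid with an additional cyan star.

Every shape's color has rotated by the same amount around the hue wheel — a uniform hue shift. A cyan star appears in the second image that is absent from the first.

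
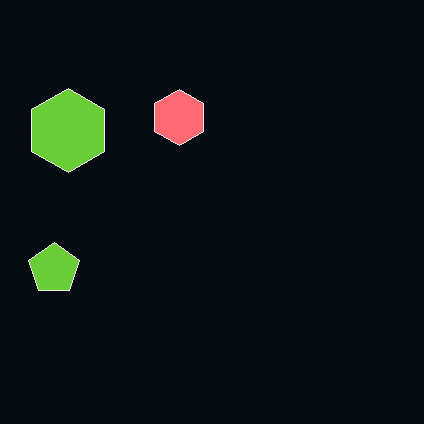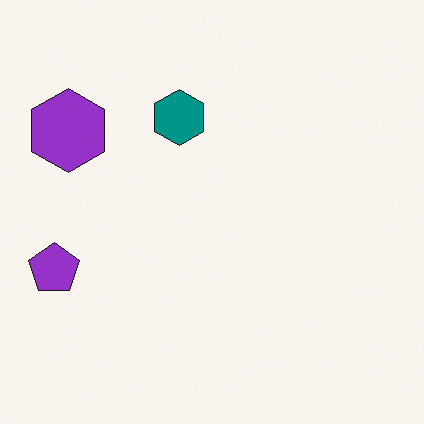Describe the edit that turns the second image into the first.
This is the original image color-inverted (negative).

The light background has become dark and every shape's color is its complement — a photographic negative.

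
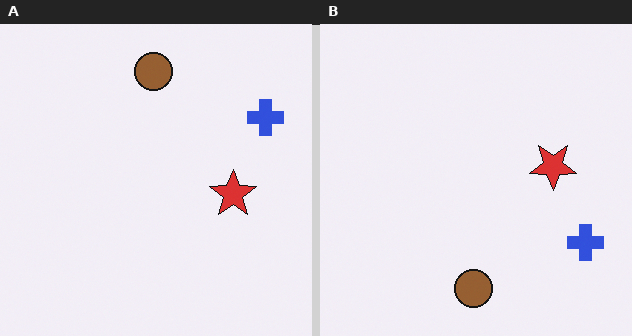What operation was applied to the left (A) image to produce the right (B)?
This is the original image flipped vertically (top ↔ bottom).

The brown circle is in the top of the left (A) image and the bottom of the right (B) — shapes on opposite sides of the horizontal midline have swapped in a mirror flip.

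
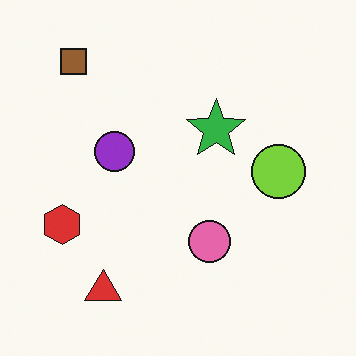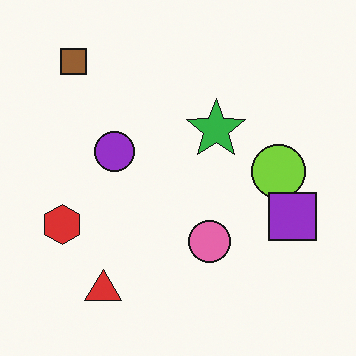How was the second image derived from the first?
This is the original image overlaid with an additional purple square.

A purple square appears in the second image that is absent from the first.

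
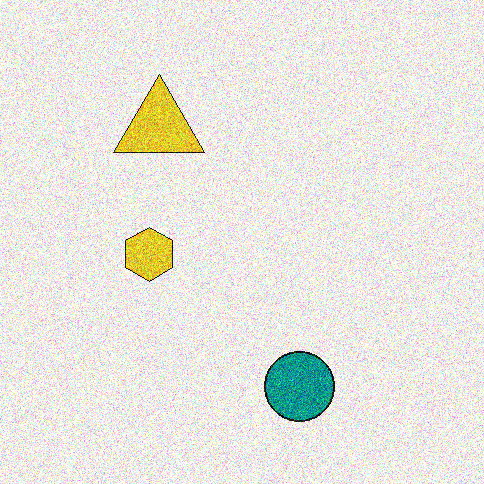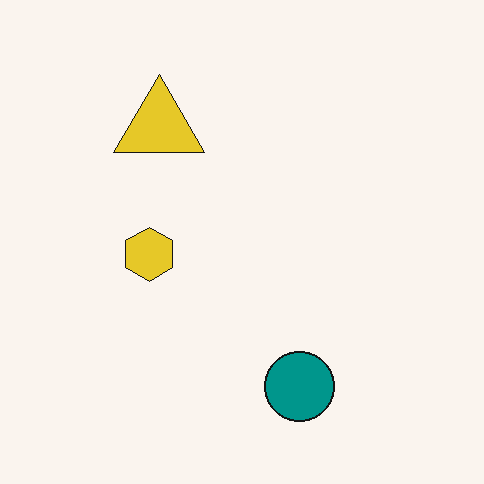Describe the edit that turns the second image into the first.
Degraded with strong gaussian noise.

Random speckle covers the whole image, including the flat background.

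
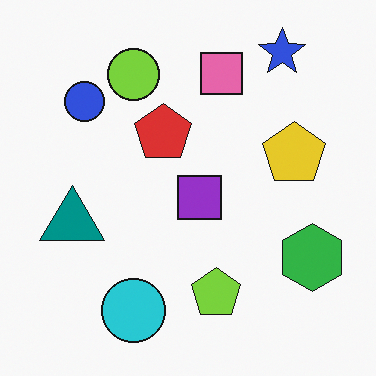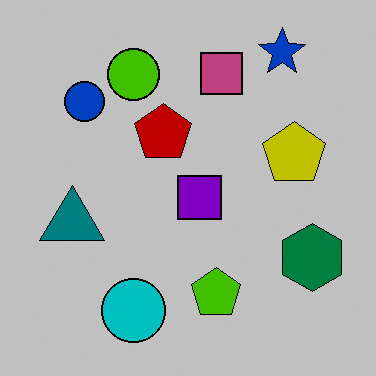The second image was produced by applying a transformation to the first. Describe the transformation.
The second image is the first aggressively posterized.

Each flat color has snapped to a coarser quantized level — most visibly, the near-white background has dropped to a flat grey.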